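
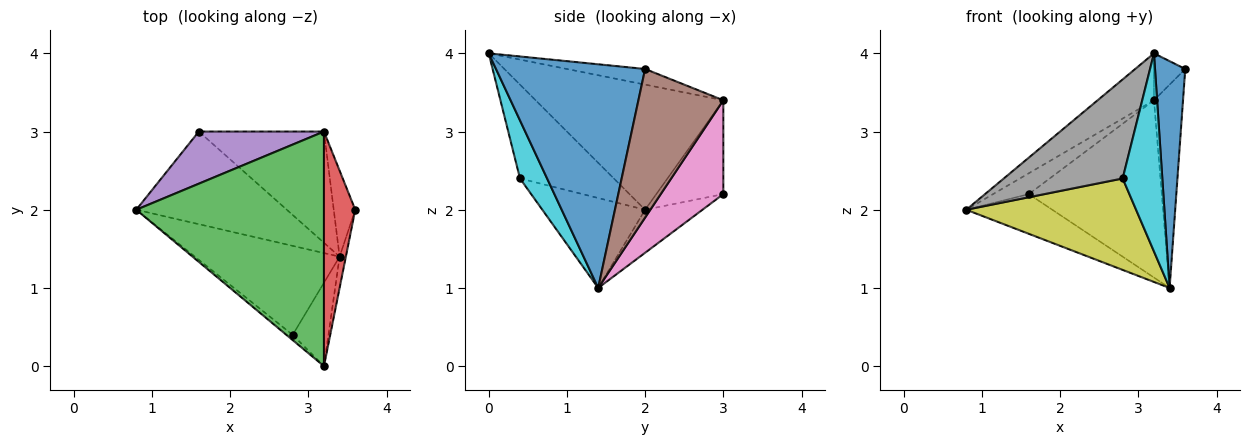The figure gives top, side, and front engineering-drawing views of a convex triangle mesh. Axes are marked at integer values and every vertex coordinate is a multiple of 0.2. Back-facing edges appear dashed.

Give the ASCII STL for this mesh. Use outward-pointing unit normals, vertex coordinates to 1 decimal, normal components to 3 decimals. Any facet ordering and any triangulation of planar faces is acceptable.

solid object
 facet normal 0.980 -0.199 -0.027
  outer loop
   vertex 3.4 1.4 1.0
   vertex 3.6 2.0 3.8
   vertex 3.2 0.0 4.0
  endloop
 endfacet
 facet normal -0.254 0.381 -0.889
  outer loop
   vertex 1.6 3.0 2.2
   vertex 3.4 1.4 1.0
   vertex 0.8 2.0 2.0
  endloop
 endfacet
 facet normal -0.547 0.164 0.821
  outer loop
   vertex 3.2 3.0 3.4
   vertex 0.8 2.0 2.0
   vertex 3.2 0.0 4.0
  endloop
 endfacet
 facet normal -0.440 0.176 0.880
  outer loop
   vertex 3.2 3.0 3.4
   vertex 3.2 0.0 4.0
   vertex 3.6 2.0 3.8
  endloop
 endfacet
 facet normal -0.571 0.305 0.762
  outer loop
   vertex 3.2 3.0 3.4
   vertex 1.6 3.0 2.2
   vertex 0.8 2.0 2.0
  endloop
 endfacet
 facet normal 0.937 0.321 -0.136
  outer loop
   vertex 3.2 3.0 3.4
   vertex 3.6 2.0 3.8
   vertex 3.4 1.4 1.0
  endloop
 endfacet
 facet normal 0.370 0.787 -0.494
  outer loop
   vertex 3.2 3.0 3.4
   vertex 3.4 1.4 1.0
   vertex 1.6 3.0 2.2
  endloop
 endfacet
 facet normal -0.619 -0.784 -0.041
  outer loop
   vertex 2.8 0.4 2.4
   vertex 3.2 0.0 4.0
   vertex 0.8 2.0 2.0
  endloop
 endfacet
 facet normal -0.398 -0.657 -0.640
  outer loop
   vertex 2.8 0.4 2.4
   vertex 0.8 2.0 2.0
   vertex 3.4 1.4 1.0
  endloop
 endfacet
 facet normal 0.533 -0.780 -0.328
  outer loop
   vertex 2.8 0.4 2.4
   vertex 3.4 1.4 1.0
   vertex 3.2 0.0 4.0
  endloop
 endfacet
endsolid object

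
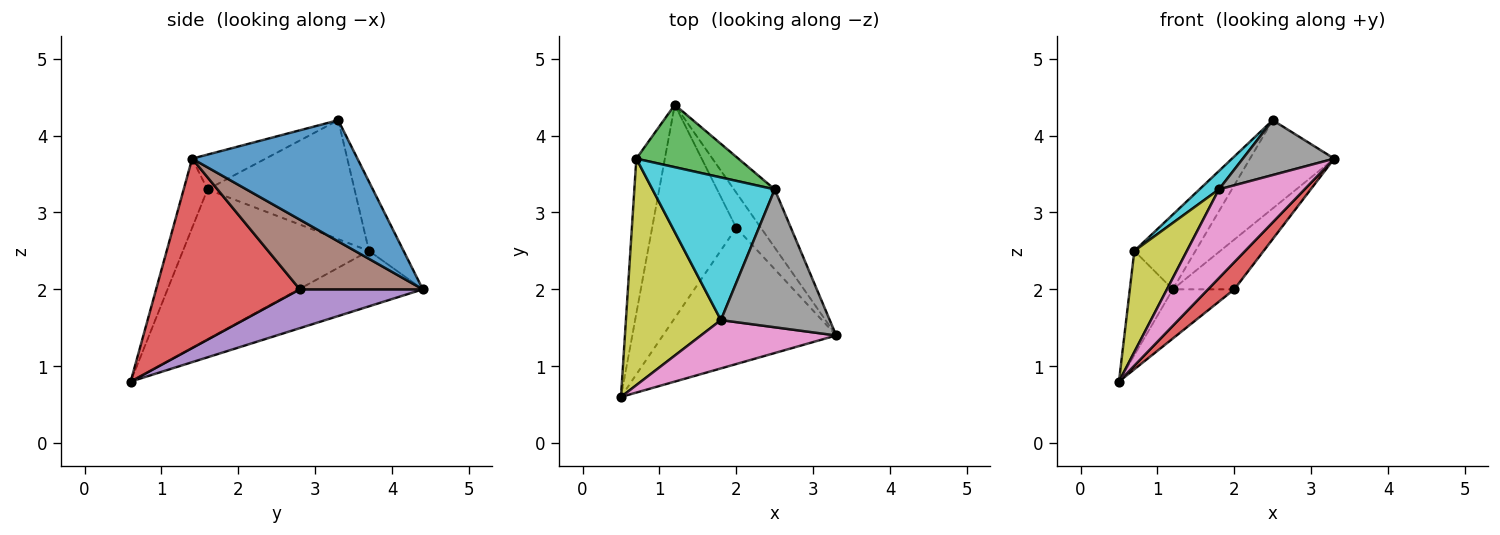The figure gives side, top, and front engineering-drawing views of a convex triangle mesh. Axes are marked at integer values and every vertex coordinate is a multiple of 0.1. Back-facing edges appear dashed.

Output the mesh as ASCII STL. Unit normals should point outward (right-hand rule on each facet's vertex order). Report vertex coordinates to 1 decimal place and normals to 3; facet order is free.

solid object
 facet normal 0.854 0.435 -0.287
  outer loop
   vertex 2.5 3.3 4.2
   vertex 3.3 1.4 3.7
   vertex 1.2 4.4 2.0
  endloop
 endfacet
 facet normal -0.850 0.295 -0.437
  outer loop
   vertex 0.7 3.7 2.5
   vertex 1.2 4.4 2.0
   vertex 0.5 0.6 0.8
  endloop
 endfacet
 facet normal -0.398 0.704 0.588
  outer loop
   vertex 0.7 3.7 2.5
   vertex 2.5 3.3 4.2
   vertex 1.2 4.4 2.0
  endloop
 endfacet
 facet normal 0.731 -0.134 -0.669
  outer loop
   vertex 2.0 2.8 2.0
   vertex 3.3 1.4 3.7
   vertex 0.5 0.6 0.8
  endloop
 endfacet
 facet normal 0.410 0.205 -0.889
  outer loop
   vertex 2.0 2.8 2.0
   vertex 0.5 0.6 0.8
   vertex 1.2 4.4 2.0
  endloop
 endfacet
 facet normal 0.853 0.426 -0.301
  outer loop
   vertex 2.0 2.8 2.0
   vertex 1.2 4.4 2.0
   vertex 3.3 1.4 3.7
  endloop
 endfacet
 facet normal -0.238 -0.853 0.465
  outer loop
   vertex 1.8 1.6 3.3
   vertex 0.5 0.6 0.8
   vertex 3.3 1.4 3.7
  endloop
 endfacet
 facet normal -0.285 -0.354 0.891
  outer loop
   vertex 1.8 1.6 3.3
   vertex 3.3 1.4 3.7
   vertex 2.5 3.3 4.2
  endloop
 endfacet
 facet normal -0.822 -0.232 0.520
  outer loop
   vertex 1.8 1.6 3.3
   vertex 0.7 3.7 2.5
   vertex 0.5 0.6 0.8
  endloop
 endfacet
 facet normal -0.694 -0.092 0.714
  outer loop
   vertex 1.8 1.6 3.3
   vertex 2.5 3.3 4.2
   vertex 0.7 3.7 2.5
  endloop
 endfacet
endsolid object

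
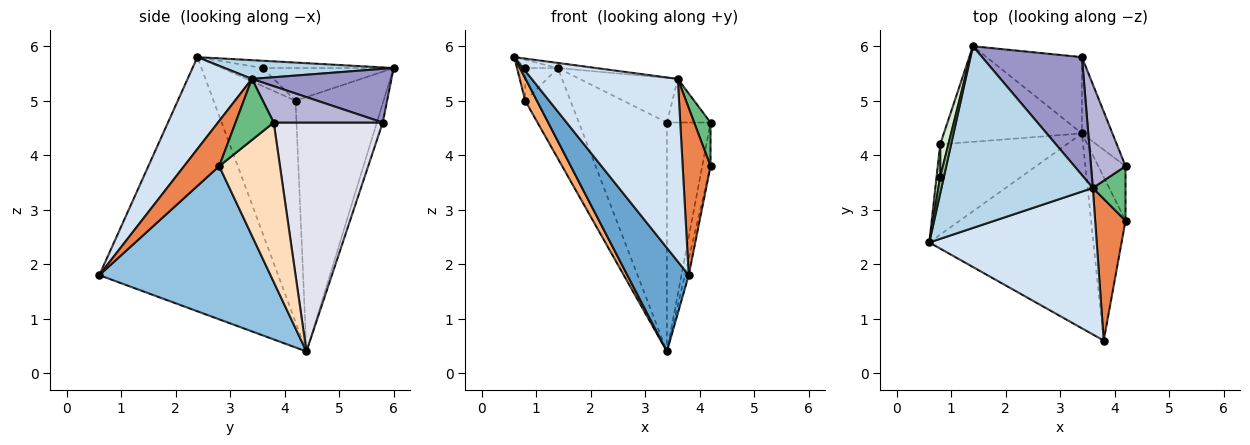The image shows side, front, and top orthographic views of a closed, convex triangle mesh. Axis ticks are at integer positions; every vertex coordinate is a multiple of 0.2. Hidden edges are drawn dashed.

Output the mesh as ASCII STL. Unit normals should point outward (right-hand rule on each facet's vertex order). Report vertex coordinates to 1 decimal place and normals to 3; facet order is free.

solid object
 facet normal -0.807 -0.277 -0.521
  outer loop
   vertex 3.8 0.6 1.8
   vertex 0.6 2.4 5.8
   vertex 3.4 4.4 0.4
  endloop
 endfacet
 facet normal 0.975 0.022 -0.219
  outer loop
   vertex 3.8 0.6 1.8
   vertex 3.4 4.4 0.4
   vertex 4.2 2.8 3.8
  endloop
 endfacet
 facet normal 0.123 0.028 0.992
  outer loop
   vertex 3.6 3.4 5.4
   vertex 1.4 6.0 5.6
   vertex 0.6 2.4 5.8
  endloop
 endfacet
 facet normal 0.325 -0.738 0.592
  outer loop
   vertex 3.6 3.4 5.4
   vertex 0.6 2.4 5.8
   vertex 3.8 0.6 1.8
  endloop
 endfacet
 facet normal 0.693 -0.550 0.466
  outer loop
   vertex 3.6 3.4 5.4
   vertex 3.8 0.6 1.8
   vertex 4.2 2.8 3.8
  endloop
 endfacet
 facet normal -0.862 -0.123 -0.492
  outer loop
   vertex 0.8 4.2 5.0
   vertex 3.4 4.4 0.4
   vertex 0.6 2.4 5.8
  endloop
 endfacet
 facet normal -0.801 0.412 -0.435
  outer loop
   vertex 0.8 4.2 5.0
   vertex 1.4 6.0 5.6
   vertex 3.4 4.4 0.4
  endloop
 endfacet
 facet normal 0.977 0.134 -0.167
  outer loop
   vertex 4.2 3.8 4.6
   vertex 4.2 2.8 3.8
   vertex 3.4 4.4 0.4
  endloop
 endfacet
 facet normal 0.825 -0.353 0.442
  outer loop
   vertex 4.2 3.8 4.6
   vertex 3.6 3.4 5.4
   vertex 4.2 2.8 3.8
  endloop
 endfacet
 facet normal -0.873 0.218 0.436
  outer loop
   vertex 0.8 3.6 5.6
   vertex 0.6 2.4 5.8
   vertex 1.4 6.0 5.6
  endloop
 endfacet
 facet normal -0.962 0.192 0.192
  outer loop
   vertex 0.8 3.6 5.6
   vertex 0.8 4.2 5.0
   vertex 0.6 2.4 5.8
  endloop
 endfacet
 facet normal -0.943 0.236 0.236
  outer loop
   vertex 0.8 3.6 5.6
   vertex 1.4 6.0 5.6
   vertex 0.8 4.2 5.0
  endloop
 endfacet
 facet normal 0.449 0.316 0.836
  outer loop
   vertex 3.4 5.8 4.6
   vertex 1.4 6.0 5.6
   vertex 3.6 3.4 5.4
  endloop
 endfacet
 facet normal 0.696 0.279 0.661
  outer loop
   vertex 3.4 5.8 4.6
   vertex 3.6 3.4 5.4
   vertex 4.2 3.8 4.6
  endloop
 endfacet
 facet normal -0.063 0.947 -0.316
  outer loop
   vertex 3.4 5.8 4.6
   vertex 3.4 4.4 0.4
   vertex 1.4 6.0 5.6
  endloop
 endfacet
 facet normal 0.921 0.369 -0.123
  outer loop
   vertex 3.4 5.8 4.6
   vertex 4.2 3.8 4.6
   vertex 3.4 4.4 0.4
  endloop
 endfacet
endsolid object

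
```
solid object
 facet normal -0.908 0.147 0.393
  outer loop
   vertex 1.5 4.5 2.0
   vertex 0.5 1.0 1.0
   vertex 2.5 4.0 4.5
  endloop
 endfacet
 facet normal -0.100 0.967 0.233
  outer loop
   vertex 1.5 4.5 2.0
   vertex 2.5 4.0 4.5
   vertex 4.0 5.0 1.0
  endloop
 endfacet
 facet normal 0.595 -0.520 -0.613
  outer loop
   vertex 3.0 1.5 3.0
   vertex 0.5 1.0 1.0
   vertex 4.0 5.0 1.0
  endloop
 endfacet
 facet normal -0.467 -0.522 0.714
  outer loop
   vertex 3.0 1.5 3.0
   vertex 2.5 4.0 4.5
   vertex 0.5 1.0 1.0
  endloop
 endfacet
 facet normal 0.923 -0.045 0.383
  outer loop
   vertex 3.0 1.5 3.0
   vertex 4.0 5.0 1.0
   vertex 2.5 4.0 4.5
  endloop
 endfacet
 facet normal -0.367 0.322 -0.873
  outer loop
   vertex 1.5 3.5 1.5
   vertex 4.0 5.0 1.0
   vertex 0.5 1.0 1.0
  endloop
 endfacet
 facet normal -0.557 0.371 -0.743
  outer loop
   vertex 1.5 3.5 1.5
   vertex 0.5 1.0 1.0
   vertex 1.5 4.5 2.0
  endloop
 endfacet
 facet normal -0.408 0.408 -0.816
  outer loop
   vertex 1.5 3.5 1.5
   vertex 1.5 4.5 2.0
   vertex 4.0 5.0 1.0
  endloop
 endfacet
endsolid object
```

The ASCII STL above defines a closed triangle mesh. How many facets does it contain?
8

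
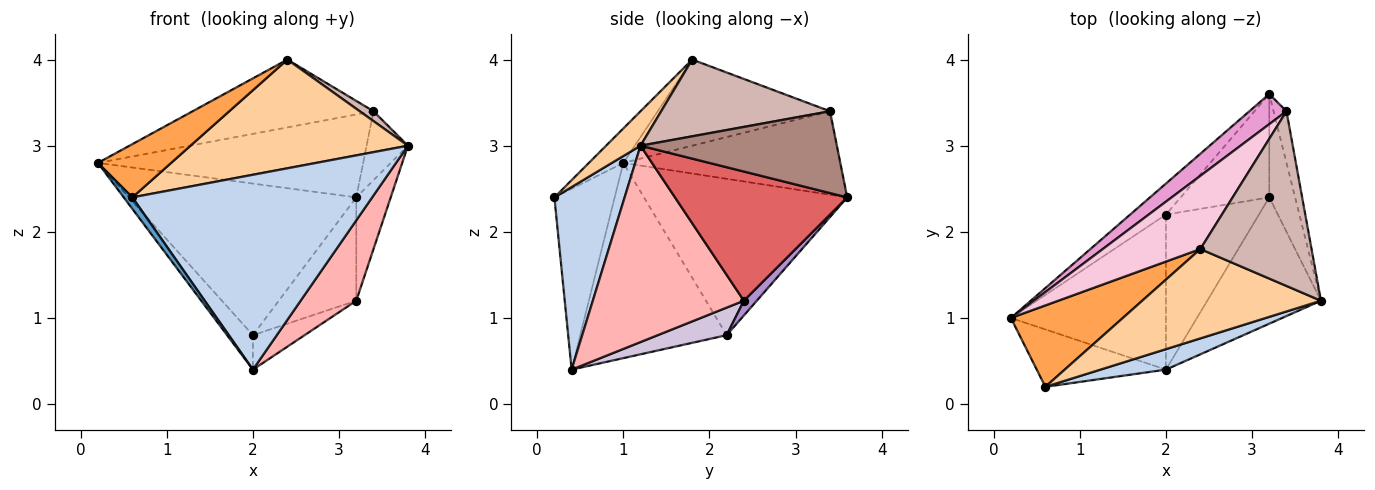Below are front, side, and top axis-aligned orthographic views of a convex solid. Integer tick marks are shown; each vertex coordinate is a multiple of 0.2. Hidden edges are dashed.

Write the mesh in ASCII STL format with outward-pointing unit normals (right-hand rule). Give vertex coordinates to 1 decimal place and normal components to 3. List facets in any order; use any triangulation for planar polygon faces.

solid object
 facet normal -0.808 -0.115 -0.577
  outer loop
   vertex 0.6 0.2 2.4
   vertex 0.2 1.0 2.8
   vertex 2.0 0.4 0.4
  endloop
 endfacet
 facet normal 0.280 -0.955 0.100
  outer loop
   vertex 0.6 0.2 2.4
   vertex 2.0 0.4 0.4
   vertex 3.8 1.2 3.0
  endloop
 endfacet
 facet normal -0.249 -0.530 0.811
  outer loop
   vertex 0.6 0.2 2.4
   vertex 2.4 1.8 4.0
   vertex 0.2 1.0 2.8
  endloop
 endfacet
 facet normal 0.121 -0.767 0.630
  outer loop
   vertex 0.6 0.2 2.4
   vertex 3.8 1.2 3.0
   vertex 2.4 1.8 4.0
  endloop
 endfacet
 facet normal -0.659 0.737 -0.151
  outer loop
   vertex 2.0 2.2 0.8
   vertex 0.2 1.0 2.8
   vertex 3.2 3.6 2.4
  endloop
 endfacet
 facet normal -0.776 0.137 -0.616
  outer loop
   vertex 2.0 2.2 0.8
   vertex 2.0 0.4 0.4
   vertex 0.2 1.0 2.8
  endloop
 endfacet
 facet normal 0.962 0.192 -0.192
  outer loop
   vertex 3.2 2.4 1.2
   vertex 3.2 3.6 2.4
   vertex 3.8 1.2 3.0
  endloop
 endfacet
 facet normal 0.825 -0.304 -0.477
  outer loop
   vertex 3.2 2.4 1.2
   vertex 3.8 1.2 3.0
   vertex 2.0 0.4 0.4
  endloop
 endfacet
 facet normal 0.117 0.702 -0.702
  outer loop
   vertex 3.2 2.4 1.2
   vertex 2.0 2.2 0.8
   vertex 3.2 3.6 2.4
  endloop
 endfacet
 facet normal 0.278 0.208 -0.938
  outer loop
   vertex 3.2 2.4 1.2
   vertex 2.0 0.4 0.4
   vertex 2.0 2.2 0.8
  endloop
 endfacet
 facet normal 0.967 0.204 -0.153
  outer loop
   vertex 3.4 3.4 3.4
   vertex 3.8 1.2 3.0
   vertex 3.2 3.6 2.4
  endloop
 endfacet
 facet normal 0.567 -0.046 0.822
  outer loop
   vertex 3.4 3.4 3.4
   vertex 2.4 1.8 4.0
   vertex 3.8 1.2 3.0
  endloop
 endfacet
 facet normal -0.610 0.745 0.271
  outer loop
   vertex 3.4 3.4 3.4
   vertex 3.2 3.6 2.4
   vertex 0.2 1.0 2.8
  endloop
 endfacet
 facet normal -0.543 0.571 0.616
  outer loop
   vertex 3.4 3.4 3.4
   vertex 0.2 1.0 2.8
   vertex 2.4 1.8 4.0
  endloop
 endfacet
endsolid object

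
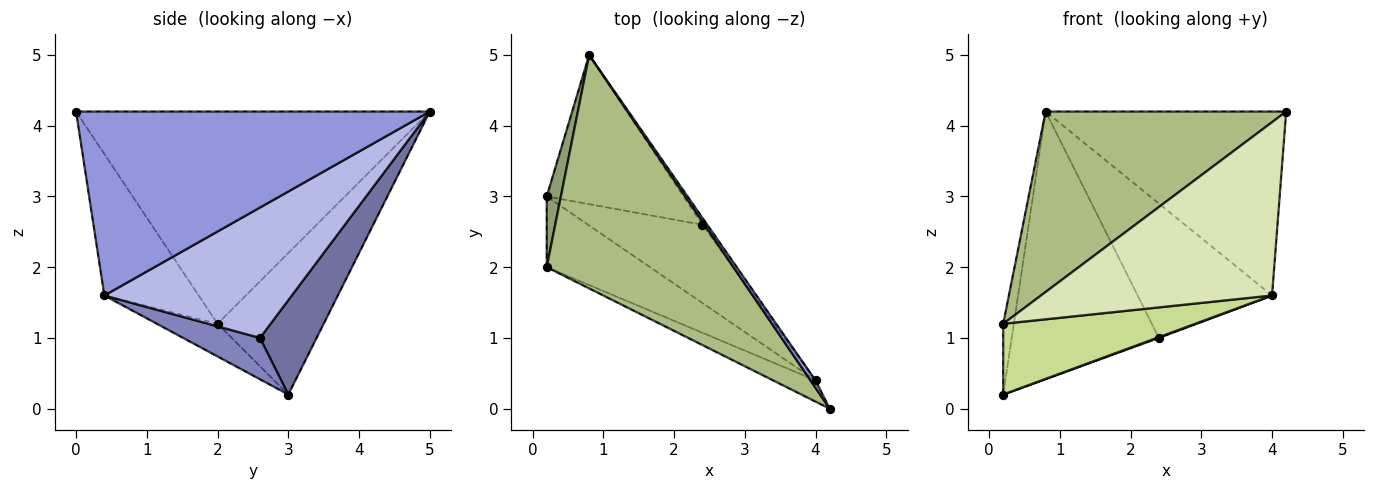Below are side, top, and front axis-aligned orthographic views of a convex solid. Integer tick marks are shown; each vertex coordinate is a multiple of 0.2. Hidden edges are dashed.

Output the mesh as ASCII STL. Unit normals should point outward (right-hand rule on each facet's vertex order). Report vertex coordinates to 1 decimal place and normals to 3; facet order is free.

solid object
 facet normal 0.318 0.828 -0.462
  outer loop
   vertex 2.4 2.6 1.0
   vertex 0.2 3.0 0.2
   vertex 0.8 5.0 4.2
  endloop
 endfacet
 facet normal 0.340 -0.009 -0.940
  outer loop
   vertex 4.0 0.4 1.6
   vertex 0.2 3.0 0.2
   vertex 2.4 2.6 1.0
  endloop
 endfacet
 facet normal 0.827 0.562 0.023
  outer loop
   vertex 4.0 0.4 1.6
   vertex 0.8 5.0 4.2
   vertex 4.2 0.0 4.2
  endloop
 endfacet
 facet normal 0.812 0.582 -0.031
  outer loop
   vertex 4.0 0.4 1.6
   vertex 2.4 2.6 1.0
   vertex 0.8 5.0 4.2
  endloop
 endfacet
 facet normal -0.990 0.099 0.099
  outer loop
   vertex 0.2 2.0 1.2
   vertex 0.8 5.0 4.2
   vertex 0.2 3.0 0.2
  endloop
 endfacet
 facet normal -0.669 -0.455 0.588
  outer loop
   vertex 0.2 2.0 1.2
   vertex 4.2 0.0 4.2
   vertex 0.8 5.0 4.2
  endloop
 endfacet
 facet normal -0.218 -0.690 -0.690
  outer loop
   vertex 0.2 2.0 1.2
   vertex 0.2 3.0 0.2
   vertex 4.0 0.4 1.6
  endloop
 endfacet
 facet normal -0.375 -0.920 -0.113
  outer loop
   vertex 0.2 2.0 1.2
   vertex 4.0 0.4 1.6
   vertex 4.2 0.0 4.2
  endloop
 endfacet
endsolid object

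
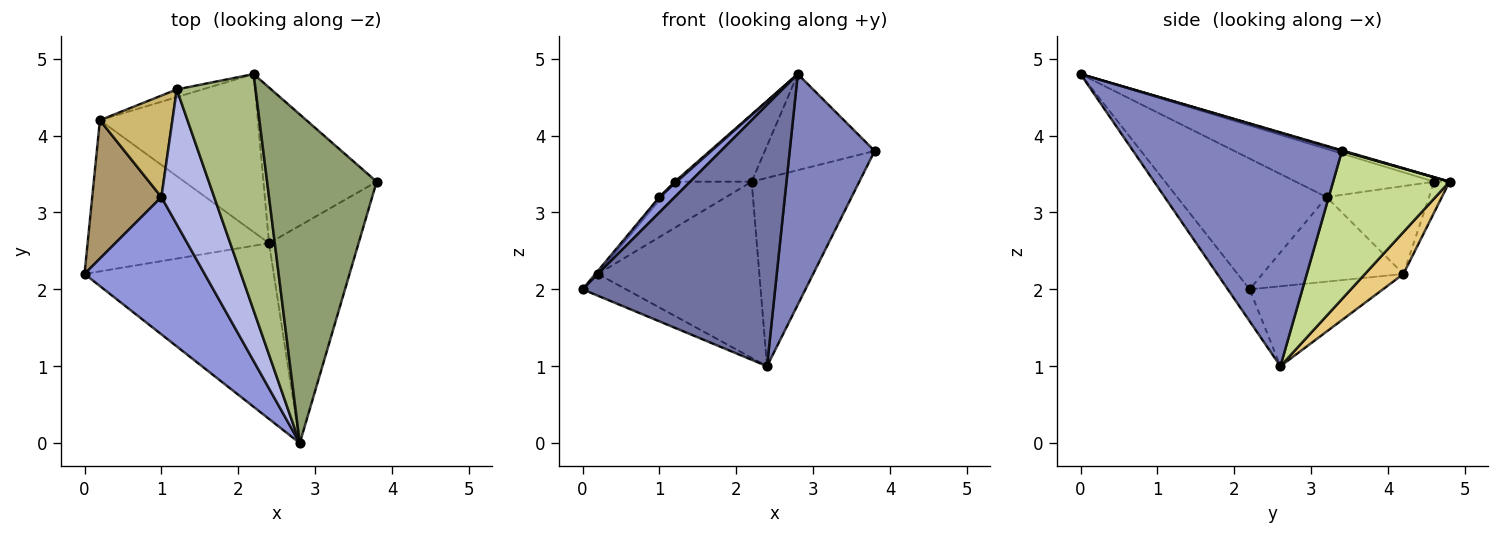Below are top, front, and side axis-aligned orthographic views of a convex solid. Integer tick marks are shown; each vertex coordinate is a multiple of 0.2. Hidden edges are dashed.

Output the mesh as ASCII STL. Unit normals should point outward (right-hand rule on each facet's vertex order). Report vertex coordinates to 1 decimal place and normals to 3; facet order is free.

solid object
 facet normal -0.094 -0.826 -0.555
  outer loop
   vertex 2.4 2.6 1.0
   vertex 2.8 0.0 4.8
   vertex 0.0 2.2 2.0
  endloop
 endfacet
 facet normal 0.873 -0.355 -0.335
  outer loop
   vertex 2.4 2.6 1.0
   vertex 3.8 3.4 3.8
   vertex 2.8 0.0 4.8
  endloop
 endfacet
 facet normal -0.734 -0.076 0.675
  outer loop
   vertex 1.0 3.2 3.2
   vertex 0.0 2.2 2.0
   vertex 2.8 0.0 4.8
  endloop
 endfacet
 facet normal -0.674 -0.009 0.739
  outer loop
   vertex 1.0 3.2 3.2
   vertex 2.8 0.0 4.8
   vertex 1.2 4.6 3.4
  endloop
 endfacet
 facet normal 0.006 0.281 0.960
  outer loop
   vertex 2.2 4.8 3.4
   vertex 2.8 0.0 4.8
   vertex 3.8 3.4 3.8
  endloop
 endfacet
 facet normal -0.055 0.273 0.960
  outer loop
   vertex 2.2 4.8 3.4
   vertex 1.2 4.6 3.4
   vertex 2.8 0.0 4.8
  endloop
 endfacet
 facet normal 0.640 0.592 -0.489
  outer loop
   vertex 2.2 4.8 3.4
   vertex 3.8 3.4 3.8
   vertex 2.4 2.6 1.0
  endloop
 endfacet
 facet normal -0.400 0.131 -0.907
  outer loop
   vertex 0.2 4.2 2.2
   vertex 2.4 2.6 1.0
   vertex 0.0 2.2 2.0
  endloop
 endfacet
 facet normal -0.774 0.014 0.633
  outer loop
   vertex 0.2 4.2 2.2
   vertex 0.0 2.2 2.0
   vertex 1.0 3.2 3.2
  endloop
 endfacet
 facet normal -0.771 0.019 0.636
  outer loop
   vertex 0.2 4.2 2.2
   vertex 1.0 3.2 3.2
   vertex 1.2 4.6 3.4
  endloop
 endfacet
 facet normal 0.175 0.733 -0.657
  outer loop
   vertex 0.2 4.2 2.2
   vertex 2.2 4.8 3.4
   vertex 2.4 2.6 1.0
  endloop
 endfacet
 facet normal -0.194 0.968 -0.161
  outer loop
   vertex 0.2 4.2 2.2
   vertex 1.2 4.6 3.4
   vertex 2.2 4.8 3.4
  endloop
 endfacet
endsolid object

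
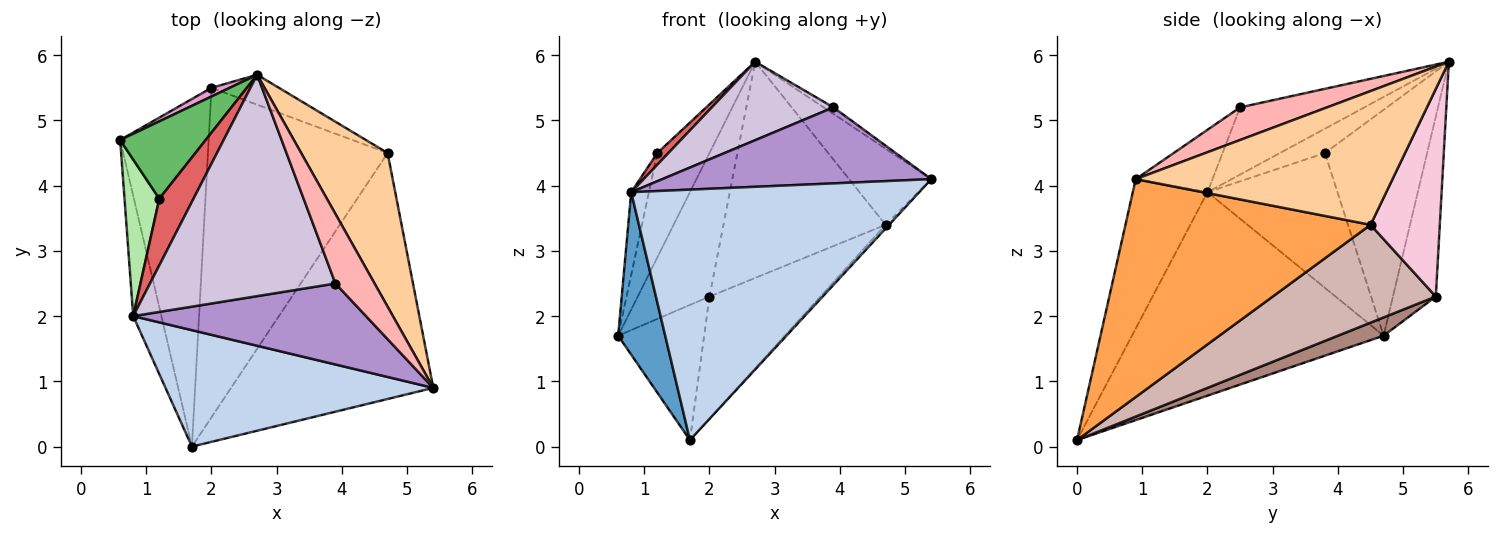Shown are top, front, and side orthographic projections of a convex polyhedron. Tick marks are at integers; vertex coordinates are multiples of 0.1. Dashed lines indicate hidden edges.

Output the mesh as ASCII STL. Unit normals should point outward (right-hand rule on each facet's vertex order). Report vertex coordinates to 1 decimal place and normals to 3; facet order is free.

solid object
 facet normal -0.974 -0.182 -0.135
  outer loop
   vertex 0.8 2.0 3.9
   vertex 0.6 4.7 1.7
   vertex 1.7 0.0 0.1
  endloop
 endfacet
 facet normal -0.229 -0.883 0.410
  outer loop
   vertex 0.8 2.0 3.9
   vertex 1.7 0.0 0.1
   vertex 5.4 0.9 4.1
  endloop
 endfacet
 facet normal 0.733 0.010 -0.680
  outer loop
   vertex 4.7 4.5 3.4
   vertex 5.4 0.9 4.1
   vertex 1.7 0.0 0.1
  endloop
 endfacet
 facet normal 0.811 0.260 0.524
  outer loop
   vertex 4.7 4.5 3.4
   vertex 2.7 5.7 5.9
   vertex 5.4 0.9 4.1
  endloop
 endfacet
 facet normal -0.844 0.431 0.319
  outer loop
   vertex 1.2 3.8 4.5
   vertex 2.7 5.7 5.9
   vertex 0.6 4.7 1.7
  endloop
 endfacet
 facet normal -0.960 0.131 0.248
  outer loop
   vertex 1.2 3.8 4.5
   vertex 0.6 4.7 1.7
   vertex 0.8 2.0 3.9
  endloop
 endfacet
 facet normal -0.574 -0.141 0.807
  outer loop
   vertex 1.2 3.8 4.5
   vertex 0.8 2.0 3.9
   vertex 2.7 5.7 5.9
  endloop
 endfacet
 facet normal 0.639 0.072 0.766
  outer loop
   vertex 3.9 2.5 5.2
   vertex 5.4 0.9 4.1
   vertex 2.7 5.7 5.9
  endloop
 endfacet
 facet normal -0.192 -0.672 0.716
  outer loop
   vertex 3.9 2.5 5.2
   vertex 0.8 2.0 3.9
   vertex 5.4 0.9 4.1
  endloop
 endfacet
 facet normal -0.323 -0.316 0.892
  outer loop
   vertex 3.9 2.5 5.2
   vertex 2.7 5.7 5.9
   vertex 0.8 2.0 3.9
  endloop
 endfacet
 facet normal 0.189 0.356 -0.915
  outer loop
   vertex 2.0 5.5 2.3
   vertex 1.7 0.0 0.1
   vertex 0.6 4.7 1.7
  endloop
 endfacet
 facet normal 0.455 0.309 -0.835
  outer loop
   vertex 2.0 5.5 2.3
   vertex 4.7 4.5 3.4
   vertex 1.7 0.0 0.1
  endloop
 endfacet
 facet normal -0.512 0.857 0.052
  outer loop
   vertex 2.0 5.5 2.3
   vertex 0.6 4.7 1.7
   vertex 2.7 5.7 5.9
  endloop
 endfacet
 facet normal 0.389 0.912 -0.126
  outer loop
   vertex 2.0 5.5 2.3
   vertex 2.7 5.7 5.9
   vertex 4.7 4.5 3.4
  endloop
 endfacet
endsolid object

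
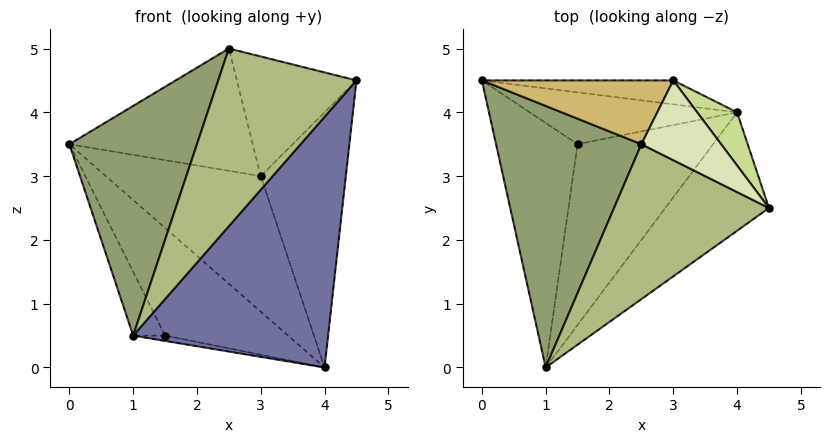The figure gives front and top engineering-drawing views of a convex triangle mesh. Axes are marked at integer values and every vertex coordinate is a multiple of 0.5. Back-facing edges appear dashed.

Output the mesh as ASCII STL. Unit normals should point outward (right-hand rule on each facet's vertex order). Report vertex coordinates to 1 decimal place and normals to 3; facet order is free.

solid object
 facet normal 0.750 -0.598 -0.283
  outer loop
   vertex 4.0 4.0 0.0
   vertex 4.5 2.5 4.5
   vertex 1.0 0.0 0.5
  endloop
 endfacet
 facet normal -0.870 0.124 -0.477
  outer loop
   vertex 1.5 3.5 0.5
   vertex 1.0 0.0 0.5
   vertex 0.0 4.5 3.5
  endloop
 endfacet
 facet normal -0.258 0.871 -0.419
  outer loop
   vertex 1.5 3.5 0.5
   vertex 0.0 4.5 3.5
   vertex 4.0 4.0 0.0
  endloop
 endfacet
 facet normal -0.202 0.029 -0.979
  outer loop
   vertex 1.5 3.5 0.5
   vertex 4.0 4.0 0.0
   vertex 1.0 0.0 0.5
  endloop
 endfacet
 facet normal -0.582 -0.537 0.611
  outer loop
   vertex 2.5 3.5 5.0
   vertex 0.0 4.5 3.5
   vertex 1.0 0.0 0.5
  endloop
 endfacet
 facet normal -0.208 -0.737 0.643
  outer loop
   vertex 2.5 3.5 5.0
   vertex 1.0 0.0 0.5
   vertex 4.5 2.5 4.5
  endloop
 endfacet
 facet normal 0.740 0.658 0.137
  outer loop
   vertex 3.0 4.5 3.0
   vertex 4.5 2.5 4.5
   vertex 4.0 4.0 0.0
  endloop
 endfacet
 facet normal 0.485 0.728 0.485
  outer loop
   vertex 3.0 4.5 3.0
   vertex 2.5 3.5 5.0
   vertex 4.5 2.5 4.5
  endloop
 endfacet
 facet normal -0.029 0.984 -0.174
  outer loop
   vertex 3.0 4.5 3.0
   vertex 4.0 4.0 0.0
   vertex 0.0 4.5 3.5
  endloop
 endfacet
 facet normal 0.077 0.884 0.461
  outer loop
   vertex 3.0 4.5 3.0
   vertex 0.0 4.5 3.5
   vertex 2.5 3.5 5.0
  endloop
 endfacet
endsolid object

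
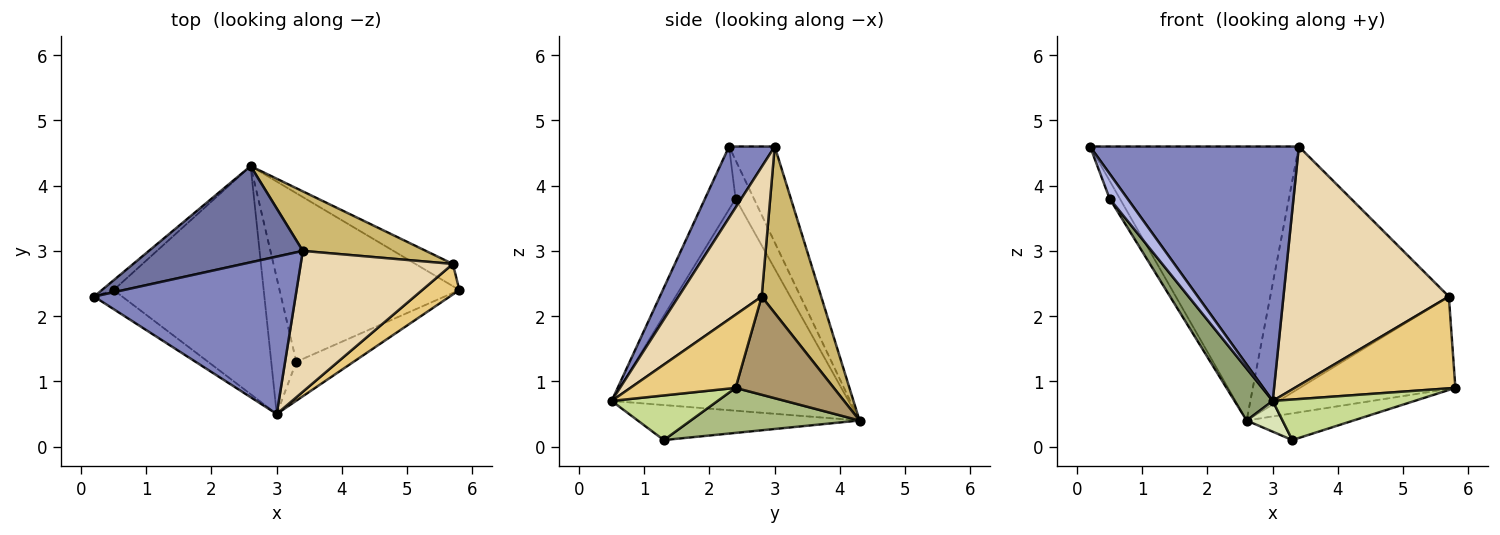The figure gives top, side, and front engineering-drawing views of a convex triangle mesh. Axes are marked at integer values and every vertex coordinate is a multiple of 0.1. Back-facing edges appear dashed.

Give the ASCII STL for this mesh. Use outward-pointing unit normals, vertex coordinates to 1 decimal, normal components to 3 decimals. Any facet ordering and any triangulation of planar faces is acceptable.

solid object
 facet normal -0.202 0.924 0.325
  outer loop
   vertex 3.4 3.0 4.6
   vertex 2.6 4.3 0.4
   vertex 0.2 2.3 4.6
  endloop
 endfacet
 facet normal 0.183 -0.836 0.517
  outer loop
   vertex 3.4 3.0 4.6
   vertex 0.2 2.3 4.6
   vertex 3.0 0.5 0.7
  endloop
 endfacet
 facet normal -0.843 0.472 -0.257
  outer loop
   vertex 0.5 2.4 3.8
   vertex 0.2 2.3 4.6
   vertex 2.6 4.3 0.4
  endloop
 endfacet
 facet normal -0.805 -0.471 -0.361
  outer loop
   vertex 0.5 2.4 3.8
   vertex 3.0 0.5 0.7
   vertex 0.2 2.3 4.6
  endloop
 endfacet
 facet normal -0.809 -0.130 -0.573
  outer loop
   vertex 0.5 2.4 3.8
   vertex 2.6 4.3 0.4
   vertex 3.0 0.5 0.7
  endloop
 endfacet
 facet normal 0.240 0.152 -0.959
  outer loop
   vertex 3.3 1.3 0.1
   vertex 2.6 4.3 0.4
   vertex 5.8 2.4 0.9
  endloop
 endfacet
 facet normal 0.474 -0.635 -0.610
  outer loop
   vertex 3.3 1.3 0.1
   vertex 5.8 2.4 0.9
   vertex 3.0 0.5 0.7
  endloop
 endfacet
 facet normal -0.806 -0.130 -0.577
  outer loop
   vertex 3.3 1.3 0.1
   vertex 3.0 0.5 0.7
   vertex 2.6 4.3 0.4
  endloop
 endfacet
 facet normal 0.523 0.829 -0.199
  outer loop
   vertex 5.7 2.8 2.3
   vertex 5.8 2.4 0.9
   vertex 2.6 4.3 0.4
  endloop
 endfacet
 facet normal 0.308 0.924 0.227
  outer loop
   vertex 5.7 2.8 2.3
   vertex 2.6 4.3 0.4
   vertex 3.4 3.0 4.6
  endloop
 endfacet
 facet normal 0.528 -0.806 0.268
  outer loop
   vertex 5.7 2.8 2.3
   vertex 3.0 0.5 0.7
   vertex 5.8 2.4 0.9
  endloop
 endfacet
 facet normal 0.397 -0.791 0.466
  outer loop
   vertex 5.7 2.8 2.3
   vertex 3.4 3.0 4.6
   vertex 3.0 0.5 0.7
  endloop
 endfacet
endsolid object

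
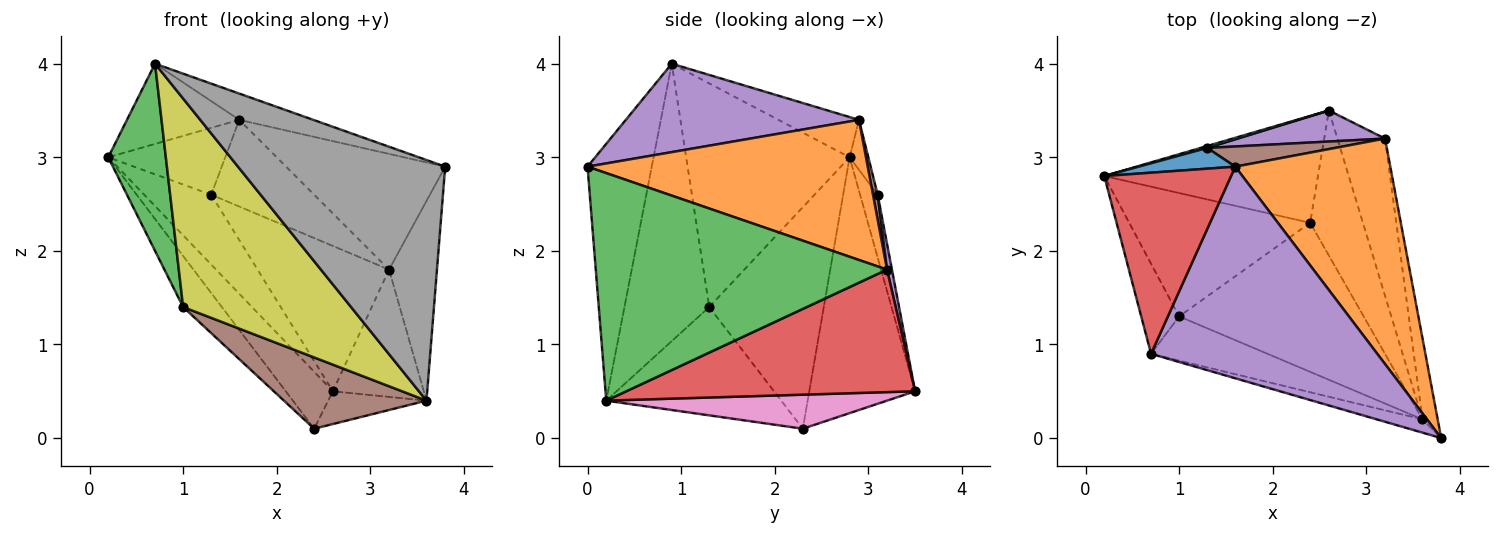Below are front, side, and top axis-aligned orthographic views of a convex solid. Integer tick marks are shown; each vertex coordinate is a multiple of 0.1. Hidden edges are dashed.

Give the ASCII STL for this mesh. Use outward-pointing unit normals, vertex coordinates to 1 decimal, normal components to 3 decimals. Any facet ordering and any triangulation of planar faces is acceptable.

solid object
 facet normal -0.726 0.323 -0.607
  outer loop
   vertex 2.4 2.3 0.1
   vertex 0.2 2.8 3.0
   vertex 2.6 3.5 0.5
  endloop
 endfacet
 facet normal -0.749 0.253 -0.612
  outer loop
   vertex 1.0 1.3 1.4
   vertex 0.2 2.8 3.0
   vertex 2.4 2.3 0.1
  endloop
 endfacet
 facet normal -0.931 -0.328 -0.158
  outer loop
   vertex 0.7 0.9 4.0
   vertex 0.2 2.8 3.0
   vertex 1.0 1.3 1.4
  endloop
 endfacet
 facet normal -0.279 0.389 0.878
  outer loop
   vertex 0.7 0.9 4.0
   vertex 1.6 2.9 3.4
   vertex 0.2 2.8 3.0
  endloop
 endfacet
 facet normal 0.362 0.115 0.925
  outer loop
   vertex 0.7 0.9 4.0
   vertex 3.8 0.0 2.9
   vertex 1.6 2.9 3.4
  endloop
 endfacet
 facet normal -0.468 -0.381 -0.797
  outer loop
   vertex 3.6 0.2 0.4
   vertex 1.0 1.3 1.4
   vertex 2.4 2.3 0.1
  endloop
 endfacet
 facet normal 0.533 0.186 -0.826
  outer loop
   vertex 3.6 0.2 0.4
   vertex 2.4 2.3 0.1
   vertex 2.6 3.5 0.5
  endloop
 endfacet
 facet normal -0.296 -0.954 -0.053
  outer loop
   vertex 3.6 0.2 0.4
   vertex 3.8 0.0 2.9
   vertex 0.7 0.9 4.0
  endloop
 endfacet
 facet normal -0.443 -0.877 -0.186
  outer loop
   vertex 3.6 0.2 0.4
   vertex 0.7 0.9 4.0
   vertex 1.0 1.3 1.4
  endloop
 endfacet
 facet normal -0.254 0.967 0.027
  outer loop
   vertex 1.3 3.1 2.6
   vertex 2.6 3.5 0.5
   vertex 0.2 2.8 3.0
  endloop
 endfacet
 facet normal -0.151 0.944 0.293
  outer loop
   vertex 1.3 3.1 2.6
   vertex 0.2 2.8 3.0
   vertex 1.6 2.9 3.4
  endloop
 endfacet
 facet normal 0.627 0.356 0.693
  outer loop
   vertex 3.2 3.2 1.8
   vertex 1.6 2.9 3.4
   vertex 3.8 0.0 2.9
  endloop
 endfacet
 facet normal 0.985 0.162 -0.066
  outer loop
   vertex 3.2 3.2 1.8
   vertex 3.8 0.0 2.9
   vertex 3.6 0.2 0.4
  endloop
 endfacet
 facet normal 0.894 0.282 -0.348
  outer loop
   vertex 3.2 3.2 1.8
   vertex 3.6 0.2 0.4
   vertex 2.6 3.5 0.5
  endloop
 endfacet
 facet normal 0.036 0.977 0.209
  outer loop
   vertex 3.2 3.2 1.8
   vertex 2.6 3.5 0.5
   vertex 1.3 3.1 2.6
  endloop
 endfacet
 facet normal 0.044 0.973 0.227
  outer loop
   vertex 3.2 3.2 1.8
   vertex 1.3 3.1 2.6
   vertex 1.6 2.9 3.4
  endloop
 endfacet
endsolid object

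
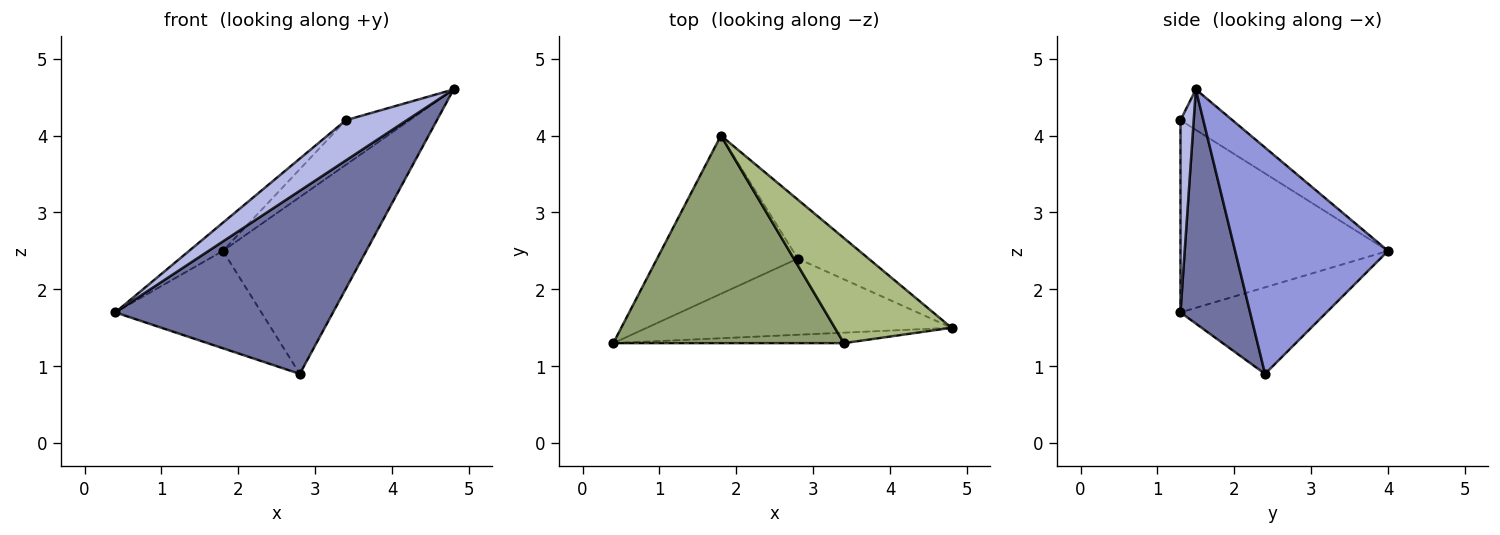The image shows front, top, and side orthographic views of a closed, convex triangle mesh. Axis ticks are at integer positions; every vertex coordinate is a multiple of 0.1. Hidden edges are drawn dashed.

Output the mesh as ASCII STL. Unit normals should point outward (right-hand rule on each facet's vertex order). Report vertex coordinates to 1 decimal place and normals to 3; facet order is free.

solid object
 facet normal 0.283 -0.886 -0.368
  outer loop
   vertex 2.8 2.4 0.9
   vertex 4.8 1.5 4.6
   vertex 0.4 1.3 1.7
  endloop
 endfacet
 facet normal -0.464 0.464 -0.754
  outer loop
   vertex 2.8 2.4 0.9
   vertex 0.4 1.3 1.7
   vertex 1.8 4.0 2.5
  endloop
 endfacet
 facet normal 0.711 0.667 -0.222
  outer loop
   vertex 2.8 2.4 0.9
   vertex 1.8 4.0 2.5
   vertex 4.8 1.5 4.6
  endloop
 endfacet
 facet normal 0.206 -0.947 -0.247
  outer loop
   vertex 3.4 1.3 4.2
   vertex 0.4 1.3 1.7
   vertex 4.8 1.5 4.6
  endloop
 endfacet
 facet normal -0.637 0.104 0.764
  outer loop
   vertex 3.4 1.3 4.2
   vertex 1.8 4.0 2.5
   vertex 0.4 1.3 1.7
  endloop
 endfacet
 facet normal -0.304 0.372 0.877
  outer loop
   vertex 3.4 1.3 4.2
   vertex 4.8 1.5 4.6
   vertex 1.8 4.0 2.5
  endloop
 endfacet
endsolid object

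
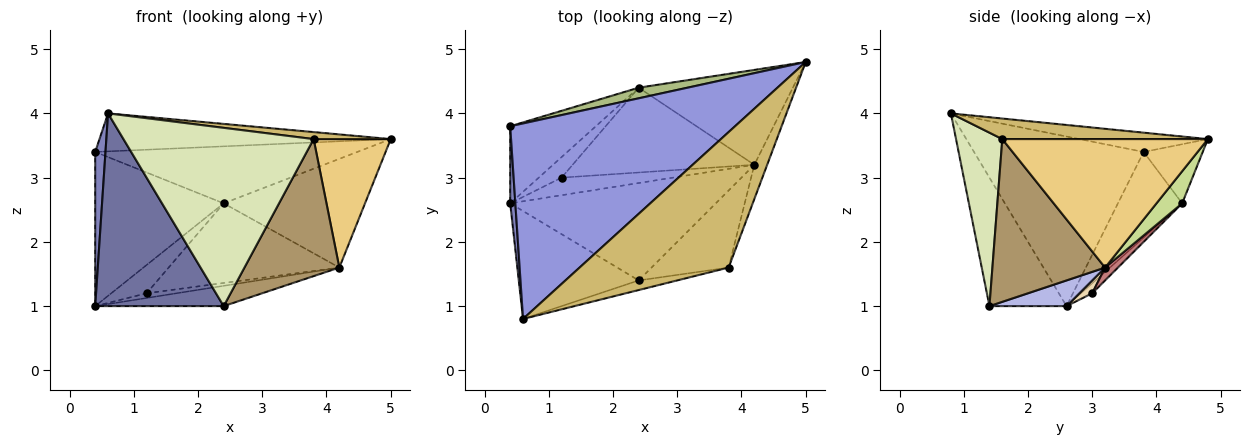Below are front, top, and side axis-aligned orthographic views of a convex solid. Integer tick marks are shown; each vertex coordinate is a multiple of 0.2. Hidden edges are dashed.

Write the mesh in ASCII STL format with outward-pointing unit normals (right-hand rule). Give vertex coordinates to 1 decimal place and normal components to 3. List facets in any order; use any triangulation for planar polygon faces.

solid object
 facet normal -0.464 -0.773 -0.433
  outer loop
   vertex 0.6 0.8 4.0
   vertex 0.4 2.6 1.0
   vertex 2.4 1.4 1.0
  endloop
 endfacet
 facet normal -0.998 -0.060 0.030
  outer loop
   vertex 0.4 3.8 3.4
   vertex 0.4 2.6 1.0
   vertex 0.6 0.8 4.0
  endloop
 endfacet
 facet normal -0.084 0.190 0.978
  outer loop
   vertex 0.4 3.8 3.4
   vertex 0.6 0.8 4.0
   vertex 5.0 4.8 3.6
  endloop
 endfacet
 facet normal 0.121 0.202 -0.972
  outer loop
   vertex 4.2 3.2 1.6
   vertex 2.4 1.4 1.0
   vertex 0.4 2.6 1.0
  endloop
 endfacet
 facet normal -0.408 0.816 -0.408
  outer loop
   vertex 2.4 4.4 2.6
   vertex 0.4 2.6 1.0
   vertex 0.4 3.8 3.4
  endloop
 endfacet
 facet normal -0.216 0.960 0.179
  outer loop
   vertex 2.4 4.4 2.6
   vertex 0.4 3.8 3.4
   vertex 5.0 4.8 3.6
  endloop
 endfacet
 facet normal 0.136 0.746 -0.651
  outer loop
   vertex 2.4 4.4 2.6
   vertex 5.0 4.8 3.6
   vertex 4.2 3.2 1.6
  endloop
 endfacet
 facet normal 0.236 -0.970 -0.052
  outer loop
   vertex 3.8 1.6 3.6
   vertex 0.6 0.8 4.0
   vertex 2.4 1.4 1.0
  endloop
 endfacet
 facet normal 0.719 -0.606 -0.341
  outer loop
   vertex 3.8 1.6 3.6
   vertex 2.4 1.4 1.0
   vertex 4.2 3.2 1.6
  endloop
 endfacet
 facet normal 0.136 -0.051 0.989
  outer loop
   vertex 3.8 1.6 3.6
   vertex 5.0 4.8 3.6
   vertex 0.6 0.8 4.0
  endloop
 endfacet
 facet normal 0.932 -0.350 -0.093
  outer loop
   vertex 3.8 1.6 3.6
   vertex 4.2 3.2 1.6
   vertex 5.0 4.8 3.6
  endloop
 endfacet
 facet normal 0.111 0.258 -0.960
  outer loop
   vertex 1.2 3.0 1.2
   vertex 4.2 3.2 1.6
   vertex 0.4 2.6 1.0
  endloop
 endfacet
 facet normal -0.249 0.783 -0.570
  outer loop
   vertex 1.2 3.0 1.2
   vertex 0.4 2.6 1.0
   vertex 2.4 4.4 2.6
  endloop
 endfacet
 facet normal 0.051 0.684 -0.728
  outer loop
   vertex 1.2 3.0 1.2
   vertex 2.4 4.4 2.6
   vertex 4.2 3.2 1.6
  endloop
 endfacet
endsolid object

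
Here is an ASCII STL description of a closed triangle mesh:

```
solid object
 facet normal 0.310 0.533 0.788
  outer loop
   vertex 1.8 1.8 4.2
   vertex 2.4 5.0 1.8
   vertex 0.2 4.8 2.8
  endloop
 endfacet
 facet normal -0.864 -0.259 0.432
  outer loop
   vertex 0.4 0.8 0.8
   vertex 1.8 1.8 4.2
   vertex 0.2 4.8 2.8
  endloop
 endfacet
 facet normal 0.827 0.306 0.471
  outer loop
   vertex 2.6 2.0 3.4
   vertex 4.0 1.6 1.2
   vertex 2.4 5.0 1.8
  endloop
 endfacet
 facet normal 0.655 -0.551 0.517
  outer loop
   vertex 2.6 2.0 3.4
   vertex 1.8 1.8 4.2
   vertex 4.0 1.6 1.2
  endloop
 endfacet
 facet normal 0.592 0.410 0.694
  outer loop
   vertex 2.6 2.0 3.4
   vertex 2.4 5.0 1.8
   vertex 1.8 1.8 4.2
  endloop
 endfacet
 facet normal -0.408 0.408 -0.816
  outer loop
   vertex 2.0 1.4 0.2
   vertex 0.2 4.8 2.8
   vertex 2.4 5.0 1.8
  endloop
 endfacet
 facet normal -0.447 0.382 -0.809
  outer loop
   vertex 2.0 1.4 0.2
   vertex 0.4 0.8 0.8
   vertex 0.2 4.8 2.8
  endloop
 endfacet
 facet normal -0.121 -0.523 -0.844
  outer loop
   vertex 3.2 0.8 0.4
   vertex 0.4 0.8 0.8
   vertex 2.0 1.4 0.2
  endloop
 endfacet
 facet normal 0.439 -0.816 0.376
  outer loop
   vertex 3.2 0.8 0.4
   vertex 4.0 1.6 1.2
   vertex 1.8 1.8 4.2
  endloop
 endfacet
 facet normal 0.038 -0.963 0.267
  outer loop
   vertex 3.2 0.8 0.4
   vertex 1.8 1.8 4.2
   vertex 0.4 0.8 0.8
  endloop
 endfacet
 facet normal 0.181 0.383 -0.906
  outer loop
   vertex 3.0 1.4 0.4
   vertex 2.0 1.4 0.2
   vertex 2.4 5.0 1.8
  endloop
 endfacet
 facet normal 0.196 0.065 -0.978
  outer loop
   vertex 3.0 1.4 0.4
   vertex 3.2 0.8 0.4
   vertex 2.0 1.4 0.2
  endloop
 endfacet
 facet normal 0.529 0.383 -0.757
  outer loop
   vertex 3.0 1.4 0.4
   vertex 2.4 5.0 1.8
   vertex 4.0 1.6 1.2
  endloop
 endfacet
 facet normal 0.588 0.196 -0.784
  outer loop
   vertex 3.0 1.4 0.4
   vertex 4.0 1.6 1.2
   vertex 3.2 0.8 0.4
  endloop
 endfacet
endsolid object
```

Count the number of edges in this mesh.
21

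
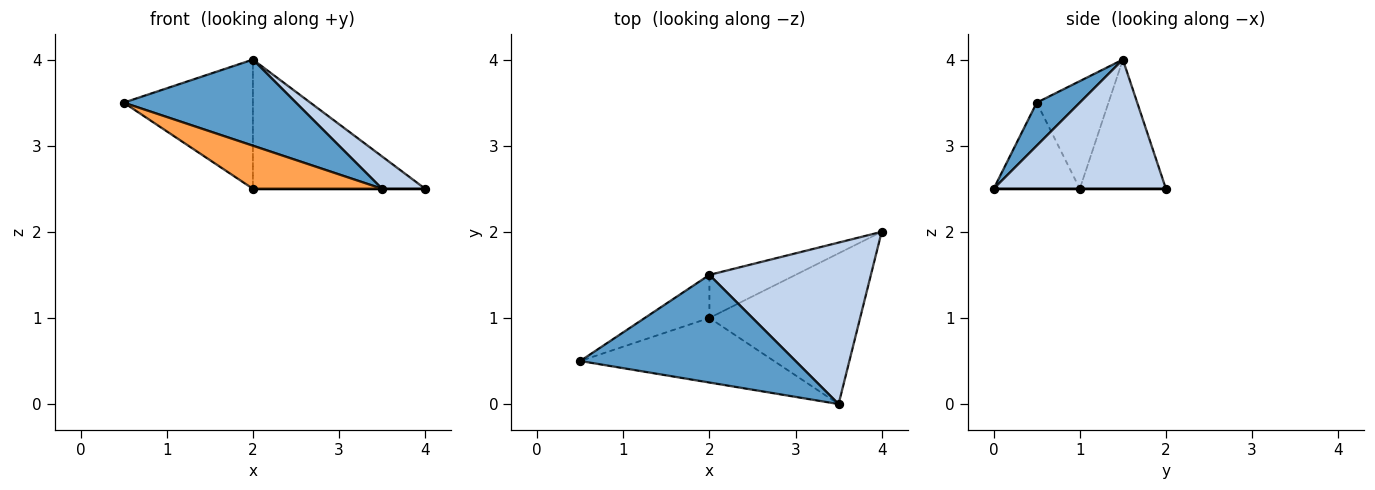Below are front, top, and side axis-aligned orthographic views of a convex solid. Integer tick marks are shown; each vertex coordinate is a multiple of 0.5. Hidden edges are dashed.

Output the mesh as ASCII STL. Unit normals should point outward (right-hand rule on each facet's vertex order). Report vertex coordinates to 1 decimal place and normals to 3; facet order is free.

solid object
 facet normal 0.154 -0.617 0.772
  outer loop
   vertex 2.0 1.5 4.0
   vertex 0.5 0.5 3.5
   vertex 3.5 0.0 2.5
  endloop
 endfacet
 facet normal 0.617 -0.154 0.772
  outer loop
   vertex 2.0 1.5 4.0
   vertex 3.5 0.0 2.5
   vertex 4.0 2.0 2.5
  endloop
 endfacet
 facet normal -0.347 -0.520 -0.780
  outer loop
   vertex 2.0 1.0 2.5
   vertex 3.5 0.0 2.5
   vertex 0.5 0.5 3.5
  endloop
 endfacet
 facet normal 0.000 0.000 -1.000
  outer loop
   vertex 2.0 1.0 2.5
   vertex 4.0 2.0 2.5
   vertex 3.5 0.0 2.5
  endloop
 endfacet
 facet normal -0.466 0.839 -0.280
  outer loop
   vertex 2.0 1.0 2.5
   vertex 0.5 0.5 3.5
   vertex 2.0 1.5 4.0
  endloop
 endfacet
 facet normal -0.429 0.857 -0.286
  outer loop
   vertex 2.0 1.0 2.5
   vertex 2.0 1.5 4.0
   vertex 4.0 2.0 2.5
  endloop
 endfacet
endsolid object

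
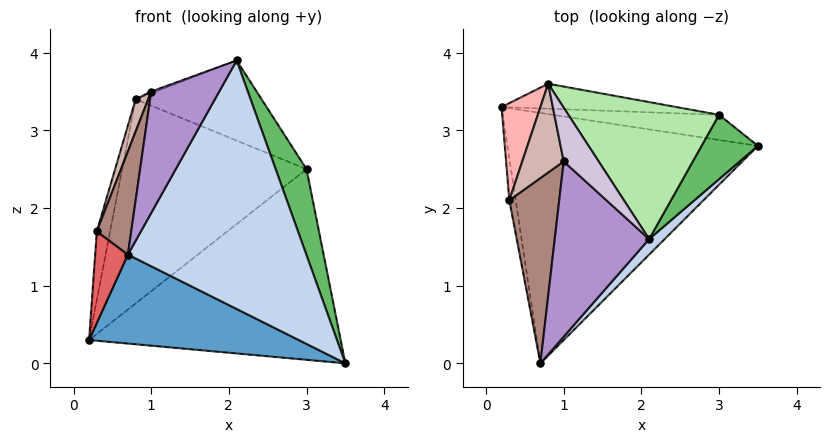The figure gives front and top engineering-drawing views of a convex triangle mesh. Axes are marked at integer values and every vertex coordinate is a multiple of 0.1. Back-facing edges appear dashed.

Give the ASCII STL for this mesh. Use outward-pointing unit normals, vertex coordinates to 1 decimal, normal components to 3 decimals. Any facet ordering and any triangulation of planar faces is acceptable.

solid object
 facet normal -0.135 -0.332 -0.934
  outer loop
   vertex 0.7 0.0 1.4
   vertex 0.2 3.3 0.3
   vertex 3.5 2.8 0.0
  endloop
 endfacet
 facet normal 0.717 -0.695 0.043
  outer loop
   vertex 2.1 1.6 3.9
   vertex 0.7 0.0 1.4
   vertex 3.5 2.8 0.0
  endloop
 endfacet
 facet normal 0.137 0.982 -0.130
  outer loop
   vertex 3.0 3.2 2.5
   vertex 3.5 2.8 0.0
   vertex 0.2 3.3 0.3
  endloop
 endfacet
 facet normal 0.130 0.984 -0.120
  outer loop
   vertex 3.0 3.2 2.5
   vertex 0.2 3.3 0.3
   vertex 0.8 3.6 3.4
  endloop
 endfacet
 facet normal 0.920 -0.313 0.234
  outer loop
   vertex 3.0 3.2 2.5
   vertex 2.1 1.6 3.9
   vertex 3.5 2.8 0.0
  endloop
 endfacet
 facet normal 0.406 0.461 0.789
  outer loop
   vertex 3.0 3.2 2.5
   vertex 0.8 3.6 3.4
   vertex 2.1 1.6 3.9
  endloop
 endfacet
 facet normal -0.981 -0.175 -0.080
  outer loop
   vertex 0.3 2.1 1.7
   vertex 0.2 3.3 0.3
   vertex 0.7 0.0 1.4
  endloop
 endfacet
 facet normal -0.976 0.125 0.177
  outer loop
   vertex 0.3 2.1 1.7
   vertex 0.8 3.6 3.4
   vertex 0.2 3.3 0.3
  endloop
 endfacet
 facet normal -0.633 -0.441 0.637
  outer loop
   vertex 1.0 2.6 3.5
   vertex 0.7 0.0 1.4
   vertex 2.1 1.6 3.9
  endloop
 endfacet
 facet normal -0.316 0.032 0.948
  outer loop
   vertex 1.0 2.6 3.5
   vertex 2.1 1.6 3.9
   vertex 0.8 3.6 3.4
  endloop
 endfacet
 facet normal -0.885 -0.227 0.407
  outer loop
   vertex 1.0 2.6 3.5
   vertex 0.3 2.1 1.7
   vertex 0.7 0.0 1.4
  endloop
 endfacet
 facet normal -0.909 -0.142 0.393
  outer loop
   vertex 1.0 2.6 3.5
   vertex 0.8 3.6 3.4
   vertex 0.3 2.1 1.7
  endloop
 endfacet
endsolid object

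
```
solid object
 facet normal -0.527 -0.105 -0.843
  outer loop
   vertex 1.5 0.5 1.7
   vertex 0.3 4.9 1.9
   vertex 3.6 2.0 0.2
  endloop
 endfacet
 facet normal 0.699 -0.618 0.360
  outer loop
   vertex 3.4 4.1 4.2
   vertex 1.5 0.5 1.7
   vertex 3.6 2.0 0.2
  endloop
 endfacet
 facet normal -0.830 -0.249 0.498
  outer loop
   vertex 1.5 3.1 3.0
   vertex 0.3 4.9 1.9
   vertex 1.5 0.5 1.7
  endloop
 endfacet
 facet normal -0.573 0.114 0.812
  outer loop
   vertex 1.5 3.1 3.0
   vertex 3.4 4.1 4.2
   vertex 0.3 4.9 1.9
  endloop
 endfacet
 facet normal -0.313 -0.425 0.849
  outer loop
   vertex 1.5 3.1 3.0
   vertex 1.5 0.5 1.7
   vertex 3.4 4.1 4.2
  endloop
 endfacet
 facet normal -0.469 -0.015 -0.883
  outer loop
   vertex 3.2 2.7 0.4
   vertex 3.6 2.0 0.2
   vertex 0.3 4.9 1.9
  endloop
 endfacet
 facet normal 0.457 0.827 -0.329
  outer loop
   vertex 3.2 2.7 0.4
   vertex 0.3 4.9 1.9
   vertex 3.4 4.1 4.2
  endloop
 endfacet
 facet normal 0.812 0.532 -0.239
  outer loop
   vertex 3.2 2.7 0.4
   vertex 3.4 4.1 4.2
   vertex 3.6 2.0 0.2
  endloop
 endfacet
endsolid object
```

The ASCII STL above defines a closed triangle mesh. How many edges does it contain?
12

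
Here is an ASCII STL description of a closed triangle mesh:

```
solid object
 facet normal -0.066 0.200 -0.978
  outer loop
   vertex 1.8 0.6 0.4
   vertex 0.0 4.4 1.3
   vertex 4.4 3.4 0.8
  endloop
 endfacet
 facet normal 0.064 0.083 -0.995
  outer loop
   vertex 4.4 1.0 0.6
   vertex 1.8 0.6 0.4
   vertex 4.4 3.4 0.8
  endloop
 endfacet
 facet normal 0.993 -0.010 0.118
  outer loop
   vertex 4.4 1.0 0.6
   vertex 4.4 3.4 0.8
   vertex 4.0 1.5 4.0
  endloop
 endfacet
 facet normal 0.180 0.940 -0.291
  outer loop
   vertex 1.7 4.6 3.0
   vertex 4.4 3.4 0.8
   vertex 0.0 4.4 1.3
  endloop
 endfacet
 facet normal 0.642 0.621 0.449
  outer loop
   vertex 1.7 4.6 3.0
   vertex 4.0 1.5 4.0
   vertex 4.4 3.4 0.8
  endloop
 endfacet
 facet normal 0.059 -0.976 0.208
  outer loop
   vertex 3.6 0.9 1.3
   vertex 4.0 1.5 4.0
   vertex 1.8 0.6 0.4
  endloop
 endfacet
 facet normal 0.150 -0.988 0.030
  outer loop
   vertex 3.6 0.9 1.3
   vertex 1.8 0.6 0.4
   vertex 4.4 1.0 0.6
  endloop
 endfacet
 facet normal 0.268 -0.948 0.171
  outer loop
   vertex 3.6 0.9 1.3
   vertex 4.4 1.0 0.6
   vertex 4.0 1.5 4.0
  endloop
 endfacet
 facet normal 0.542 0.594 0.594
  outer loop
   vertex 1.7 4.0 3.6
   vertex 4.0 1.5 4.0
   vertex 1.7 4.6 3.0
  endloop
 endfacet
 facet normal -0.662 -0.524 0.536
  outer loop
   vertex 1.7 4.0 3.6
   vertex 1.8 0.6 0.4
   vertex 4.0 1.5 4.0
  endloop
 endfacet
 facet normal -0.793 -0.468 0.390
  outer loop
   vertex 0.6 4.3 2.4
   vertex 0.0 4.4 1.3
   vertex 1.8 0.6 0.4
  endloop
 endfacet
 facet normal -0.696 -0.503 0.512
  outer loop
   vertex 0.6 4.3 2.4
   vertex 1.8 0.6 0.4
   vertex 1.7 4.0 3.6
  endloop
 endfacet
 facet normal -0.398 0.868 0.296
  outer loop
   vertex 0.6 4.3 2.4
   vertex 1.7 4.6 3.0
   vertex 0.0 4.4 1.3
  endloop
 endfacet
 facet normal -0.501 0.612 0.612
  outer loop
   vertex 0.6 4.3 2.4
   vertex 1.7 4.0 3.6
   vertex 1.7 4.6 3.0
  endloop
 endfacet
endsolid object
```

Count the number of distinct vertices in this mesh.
9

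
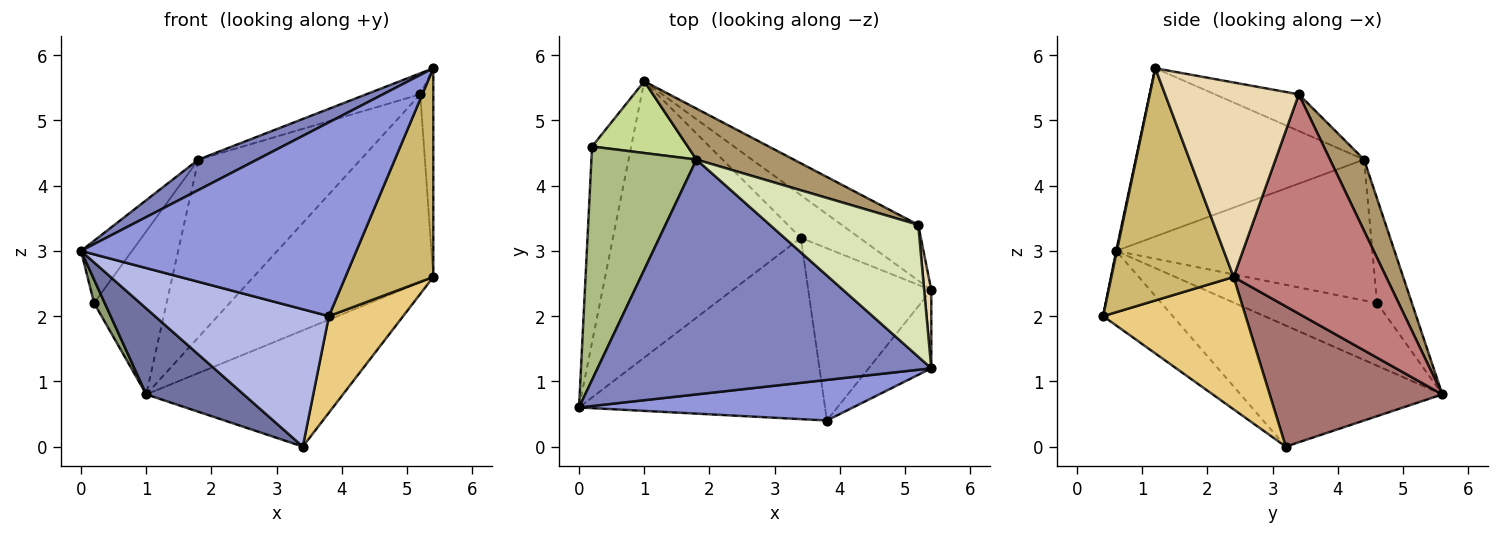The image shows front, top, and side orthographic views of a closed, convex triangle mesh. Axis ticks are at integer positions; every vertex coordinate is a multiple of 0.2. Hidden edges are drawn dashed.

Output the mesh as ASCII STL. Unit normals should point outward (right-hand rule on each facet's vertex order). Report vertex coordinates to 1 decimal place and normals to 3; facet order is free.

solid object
 facet normal -0.524 -0.253 -0.813
  outer loop
   vertex 3.4 3.2 0.0
   vertex 0.0 0.6 3.0
   vertex 1.0 5.6 0.8
  endloop
 endfacet
 facet normal -0.447 -0.115 0.887
  outer loop
   vertex 1.8 4.4 4.4
   vertex 0.0 0.6 3.0
   vertex 5.4 1.2 5.8
  endloop
 endfacet
 facet normal 0.002 -0.979 0.205
  outer loop
   vertex 3.8 0.4 2.0
   vertex 5.4 1.2 5.8
   vertex 0.0 0.6 3.0
  endloop
 endfacet
 facet normal -0.235 -0.587 -0.775
  outer loop
   vertex 3.8 0.4 2.0
   vertex 0.0 0.6 3.0
   vertex 3.4 3.2 0.0
  endloop
 endfacet
 facet normal -0.846 -0.063 -0.529
  outer loop
   vertex 0.2 4.6 2.2
   vertex 1.0 5.6 0.8
   vertex 0.0 0.6 3.0
  endloop
 endfacet
 facet normal -0.792 0.158 0.590
  outer loop
   vertex 0.2 4.6 2.2
   vertex 0.0 0.6 3.0
   vertex 1.8 4.4 4.4
  endloop
 endfacet
 facet normal -0.402 0.838 0.369
  outer loop
   vertex 0.2 4.6 2.2
   vertex 1.8 4.4 4.4
   vertex 1.0 5.6 0.8
  endloop
 endfacet
 facet normal -0.237 0.153 0.959
  outer loop
   vertex 5.2 3.4 5.4
   vertex 1.8 4.4 4.4
   vertex 5.4 1.2 5.8
  endloop
 endfacet
 facet normal 0.198 0.942 0.270
  outer loop
   vertex 5.2 3.4 5.4
   vertex 1.0 5.6 0.8
   vertex 1.8 4.4 4.4
  endloop
 endfacet
 facet normal 0.793 -0.570 -0.214
  outer loop
   vertex 5.4 2.4 2.6
   vertex 5.4 1.2 5.8
   vertex 3.8 0.4 2.0
  endloop
 endfacet
 facet normal 0.684 -0.357 -0.636
  outer loop
   vertex 5.4 2.4 2.6
   vertex 3.8 0.4 2.0
   vertex 3.4 3.2 0.0
  endloop
 endfacet
 facet normal 0.995 0.097 0.036
  outer loop
   vertex 5.4 2.4 2.6
   vertex 5.2 3.4 5.4
   vertex 5.4 1.2 5.8
  endloop
 endfacet
 facet normal 0.636 0.725 -0.266
  outer loop
   vertex 5.4 2.4 2.6
   vertex 3.4 3.2 0.0
   vertex 1.0 5.6 0.8
  endloop
 endfacet
 facet normal 0.631 0.744 -0.221
  outer loop
   vertex 5.4 2.4 2.6
   vertex 1.0 5.6 0.8
   vertex 5.2 3.4 5.4
  endloop
 endfacet
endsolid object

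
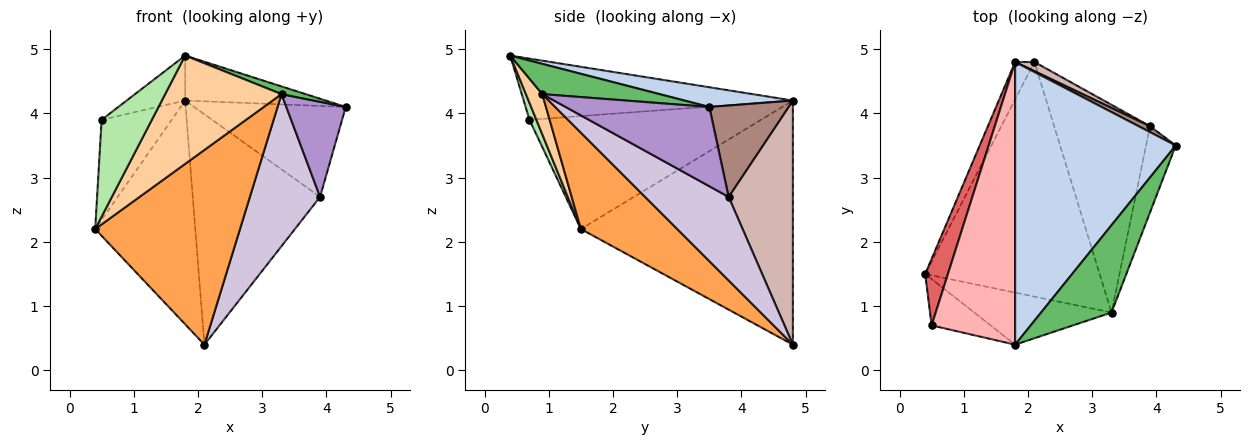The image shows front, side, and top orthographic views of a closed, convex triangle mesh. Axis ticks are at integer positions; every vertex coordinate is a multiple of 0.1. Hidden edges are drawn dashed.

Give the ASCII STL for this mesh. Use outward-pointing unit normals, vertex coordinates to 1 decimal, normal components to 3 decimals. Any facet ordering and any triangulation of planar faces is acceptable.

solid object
 facet normal -0.902 0.426 -0.071
  outer loop
   vertex 1.8 4.8 4.2
   vertex 2.1 4.8 0.4
   vertex 0.4 1.5 2.2
  endloop
 endfacet
 facet normal 0.120 0.156 0.980
  outer loop
   vertex 1.8 4.8 4.2
   vertex 1.8 0.4 4.9
   vertex 4.3 3.5 4.1
  endloop
 endfacet
 facet normal 0.391 -0.588 -0.708
  outer loop
   vertex 3.3 0.9 4.3
   vertex 0.4 1.5 2.2
   vertex 2.1 4.8 0.4
  endloop
 endfacet
 facet normal 0.126 -0.894 -0.430
  outer loop
   vertex 3.3 0.9 4.3
   vertex 1.8 0.4 4.9
   vertex 0.4 1.5 2.2
  endloop
 endfacet
 facet normal 0.393 -0.081 0.916
  outer loop
   vertex 3.3 0.9 4.3
   vertex 4.3 3.5 4.1
   vertex 1.8 0.4 4.9
  endloop
 endfacet
 facet normal 0.123 -0.895 -0.428
  outer loop
   vertex 0.5 0.7 3.9
   vertex 0.4 1.5 2.2
   vertex 1.8 0.4 4.9
  endloop
 endfacet
 facet normal -0.940 0.284 0.189
  outer loop
   vertex 0.5 0.7 3.9
   vertex 1.8 4.8 4.2
   vertex 0.4 1.5 2.2
  endloop
 endfacet
 facet normal -0.586 0.127 0.800
  outer loop
   vertex 0.5 0.7 3.9
   vertex 1.8 0.4 4.9
   vertex 1.8 4.8 4.2
  endloop
 endfacet
 facet normal 0.873 -0.361 -0.327
  outer loop
   vertex 3.9 3.8 2.7
   vertex 4.3 3.5 4.1
   vertex 3.3 0.9 4.3
  endloop
 endfacet
 facet normal 0.575 -0.483 -0.660
  outer loop
   vertex 3.9 3.8 2.7
   vertex 3.3 0.9 4.3
   vertex 2.1 4.8 0.4
  endloop
 endfacet
 facet normal 0.462 0.885 0.057
  outer loop
   vertex 3.9 3.8 2.7
   vertex 1.8 4.8 4.2
   vertex 4.3 3.5 4.1
  endloop
 endfacet
 facet normal 0.450 0.892 0.036
  outer loop
   vertex 3.9 3.8 2.7
   vertex 2.1 4.8 0.4
   vertex 1.8 4.8 4.2
  endloop
 endfacet
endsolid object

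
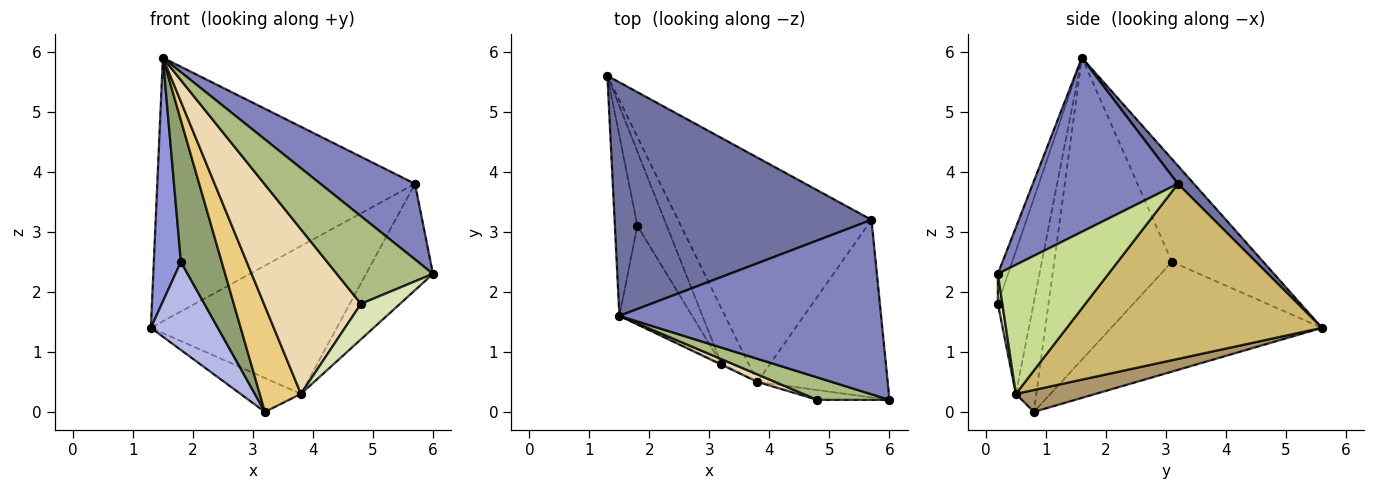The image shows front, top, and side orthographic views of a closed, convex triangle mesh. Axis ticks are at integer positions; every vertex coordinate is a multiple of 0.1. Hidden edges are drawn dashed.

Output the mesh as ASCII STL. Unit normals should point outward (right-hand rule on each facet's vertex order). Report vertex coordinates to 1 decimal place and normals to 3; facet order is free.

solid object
 facet normal 0.046 0.748 0.662
  outer loop
   vertex 5.7 3.2 3.8
   vertex 1.3 5.6 1.4
   vertex 1.5 1.6 5.9
  endloop
 endfacet
 facet normal 0.521 -0.339 0.783
  outer loop
   vertex 5.7 3.2 3.8
   vertex 1.5 1.6 5.9
   vertex 6.0 0.2 2.3
  endloop
 endfacet
 facet normal -0.938 -0.278 -0.205
  outer loop
   vertex 1.8 3.1 2.5
   vertex 1.5 1.6 5.9
   vertex 1.3 5.6 1.4
  endloop
 endfacet
 facet normal -0.923 -0.293 -0.247
  outer loop
   vertex 1.8 3.1 2.5
   vertex 1.3 5.6 1.4
   vertex 3.2 0.8 0.0
  endloop
 endfacet
 facet normal -0.921 -0.319 -0.222
  outer loop
   vertex 1.8 3.1 2.5
   vertex 3.2 0.8 0.0
   vertex 1.5 1.6 5.9
  endloop
 endfacet
 facet normal -0.103 -0.964 0.246
  outer loop
   vertex 4.8 0.2 1.8
   vertex 6.0 0.2 2.3
   vertex 1.5 1.6 5.9
  endloop
 endfacet
 facet normal 0.648 0.392 -0.654
  outer loop
   vertex 3.8 0.5 0.3
   vertex 5.7 3.2 3.8
   vertex 6.0 0.2 2.3
  endloop
 endfacet
 facet normal 0.111 -0.958 -0.265
  outer loop
   vertex 3.8 0.5 0.3
   vertex 6.0 0.2 2.3
   vertex 4.8 0.2 1.8
  endloop
 endfacet
 facet normal 0.566 0.429 -0.703
  outer loop
   vertex 3.8 0.5 0.3
   vertex 3.2 0.8 0.0
   vertex 1.3 5.6 1.4
  endloop
 endfacet
 facet normal 0.603 0.439 -0.666
  outer loop
   vertex 3.8 0.5 0.3
   vertex 1.3 5.6 1.4
   vertex 5.7 3.2 3.8
  endloop
 endfacet
 facet normal -0.445 -0.896 -0.007
  outer loop
   vertex 3.8 0.5 0.3
   vertex 1.5 1.6 5.9
   vertex 3.2 0.8 0.0
  endloop
 endfacet
 facet normal -0.345 -0.938 0.042
  outer loop
   vertex 3.8 0.5 0.3
   vertex 4.8 0.2 1.8
   vertex 1.5 1.6 5.9
  endloop
 endfacet
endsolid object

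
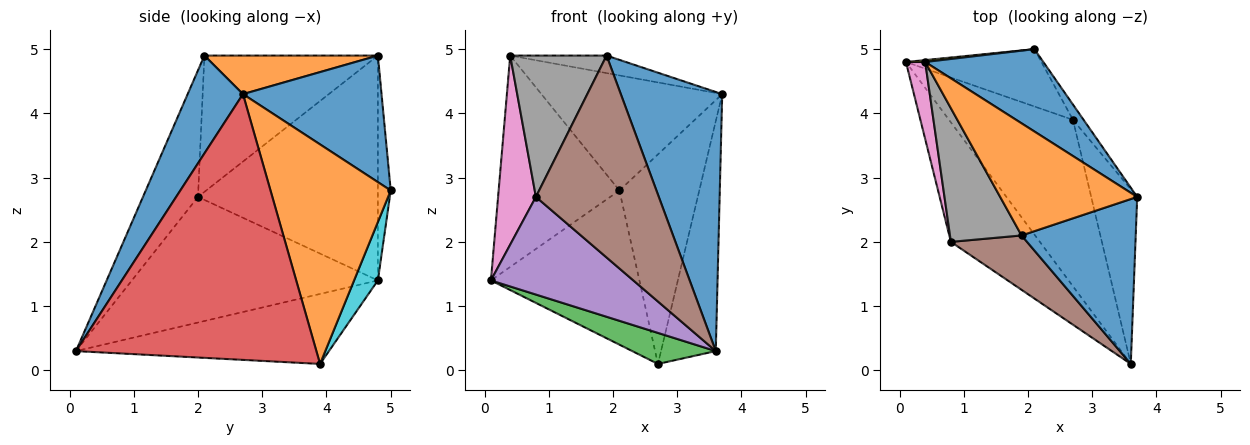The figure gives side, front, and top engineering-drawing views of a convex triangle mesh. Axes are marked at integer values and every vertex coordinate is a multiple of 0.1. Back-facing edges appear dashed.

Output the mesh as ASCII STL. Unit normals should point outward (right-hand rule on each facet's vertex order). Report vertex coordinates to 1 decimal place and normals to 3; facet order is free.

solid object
 facet normal 0.418 -0.766 0.488
  outer loop
   vertex 1.9 2.1 4.9
   vertex 3.6 0.1 0.3
   vertex 3.7 2.7 4.3
  endloop
 endfacet
 facet normal 0.268 0.149 0.952
  outer loop
   vertex 0.4 4.8 4.9
   vertex 1.9 2.1 4.9
   vertex 3.7 2.7 4.3
  endloop
 endfacet
 facet normal -0.485 -0.160 -0.860
  outer loop
   vertex 2.7 3.9 0.1
   vertex 3.6 0.1 0.3
   vertex 0.1 4.8 1.4
  endloop
 endfacet
 facet normal 0.961 0.219 -0.166
  outer loop
   vertex 2.7 3.9 0.1
   vertex 3.7 2.7 4.3
   vertex 3.6 0.1 0.3
  endloop
 endfacet
 facet normal -0.738 -0.427 -0.523
  outer loop
   vertex 0.8 2.0 2.7
   vertex 0.1 4.8 1.4
   vertex 3.6 0.1 0.3
  endloop
 endfacet
 facet normal -0.397 -0.886 0.239
  outer loop
   vertex 0.8 2.0 2.7
   vertex 3.6 0.1 0.3
   vertex 1.9 2.1 4.9
  endloop
 endfacet
 facet normal -0.975 -0.205 0.084
  outer loop
   vertex 0.8 2.0 2.7
   vertex 0.4 4.8 4.9
   vertex 0.1 4.8 1.4
  endloop
 endfacet
 facet normal -0.794 -0.441 0.417
  outer loop
   vertex 0.8 2.0 2.7
   vertex 1.9 2.1 4.9
   vertex 0.4 4.8 4.9
  endloop
 endfacet
 facet normal -0.106 0.994 0.009
  outer loop
   vertex 2.1 5.0 2.8
   vertex 0.1 4.8 1.4
   vertex 0.4 4.8 4.9
  endloop
 endfacet
 facet normal 0.149 0.927 -0.345
  outer loop
   vertex 2.1 5.0 2.8
   vertex 2.7 3.9 0.1
   vertex 0.1 4.8 1.4
  endloop
 endfacet
 facet normal 0.529 0.690 0.494
  outer loop
   vertex 2.1 5.0 2.8
   vertex 0.4 4.8 4.9
   vertex 3.7 2.7 4.3
  endloop
 endfacet
 facet normal 0.832 0.553 -0.040
  outer loop
   vertex 2.1 5.0 2.8
   vertex 3.7 2.7 4.3
   vertex 2.7 3.9 0.1
  endloop
 endfacet
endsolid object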